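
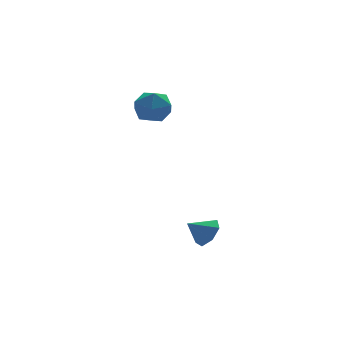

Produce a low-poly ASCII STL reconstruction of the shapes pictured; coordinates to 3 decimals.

solid 
facet normal 0.779 -0.151 -0.609
outer loop
vertex 0.239 -0.775 -3.555
vertex -0.231 -0.879 -4.13
vertex 0.08 -0.24 -3.891
endloop
endfacet
facet normal 0.065 0.545 0.836
outer loop
vertex 0.239 -0.775 -3.555
vertex 0.08 -0.24 -3.891
vertex -1.049 -0.721 -3.49
endloop
endfacet
facet normal 0.778 -0.150 -0.610
outer loop
vertex 0.08 -0.24 -3.891
vertex -0.231 -0.879 -4.13
vertex -0.314 -0.187 -4.406
endloop
endfacet
facet normal -0.279 0.910 0.307
outer loop
vertex 0.08 -0.24 -3.891
vertex -0.314 -0.187 -4.406
vertex -1.049 -0.721 -3.49
endloop
endfacet
facet normal 0.779 -0.150 -0.609
outer loop
vertex -0.314 -0.187 -4.406
vertex -0.231 -0.879 -4.13
vertex -0.645 -0.655 -4.714
endloop
endfacet
facet normal -0.730 0.652 -0.206
outer loop
vertex -0.314 -0.187 -4.406
vertex -0.645 -0.655 -4.714
vertex -1.049 -0.721 -3.49
endloop
endfacet
facet normal 0.778 -0.151 -0.610
outer loop
vertex -0.645 -0.655 -4.714
vertex -0.231 -0.879 -4.13
vertex -0.665 -1.292 -4.582
endloop
endfacet
facet normal -0.948 -0.035 -0.315
outer loop
vertex -0.645 -0.655 -4.714
vertex -0.665 -1.292 -4.582
vertex -1.049 -0.721 -3.49
endloop
endfacet
facet normal 0.778 -0.151 -0.609
outer loop
vertex -0.665 -1.292 -4.582
vertex -0.231 -0.879 -4.13
vertex -0.359 -1.618 -4.11
endloop
endfacet
facet normal -0.770 -0.635 0.061
outer loop
vertex -0.665 -1.292 -4.582
vertex -0.359 -1.618 -4.11
vertex -1.049 -0.721 -3.49
endloop
endfacet
facet normal 0.778 -0.151 -0.610
outer loop
vertex -0.359 -1.618 -4.11
vertex -0.231 -0.879 -4.13
vertex 0.044 -1.388 -3.653
endloop
endfacet
facet normal -0.329 -0.695 0.640
outer loop
vertex -0.359 -1.618 -4.11
vertex 0.044 -1.388 -3.653
vertex -1.049 -0.721 -3.49
endloop
endfacet
facet normal 0.779 -0.150 -0.609
outer loop
vertex 0.044 -1.388 -3.653
vertex -0.231 -0.879 -4.13
vertex 0.239 -0.775 -3.555
endloop
endfacet
facet normal 0.043 -0.171 0.984
outer loop
vertex 0.044 -1.388 -3.653
vertex 0.239 -0.775 -3.555
vertex -1.049 -0.721 -3.49
endloop
endfacet
facet normal -0.120 0.993 0.019
outer loop
vertex -0.312 4.254 0.95
vertex -1.24 4.142 0.917
vertex -0.803 4.179 1.743
endloop
endfacet
facet normal 0.472 0.801 0.368
outer loop
vertex -0.312 4.254 0.95
vertex -0.803 4.179 1.743
vertex 0.017 3.736 1.657
endloop
endfacet
facet normal 0.891 0.446 -0.088
outer loop
vertex -0.312 4.254 0.95
vertex 0.017 3.736 1.657
vertex 0.086 3.425 0.777
endloop
endfacet
facet normal 0.557 0.417 -0.718
outer loop
vertex -0.312 4.254 0.95
vertex 0.086 3.425 0.777
vertex -0.691 3.676 0.32
endloop
endfacet
facet normal -0.068 0.755 -0.652
outer loop
vertex -0.312 4.254 0.95
vertex -0.691 3.676 0.32
vertex -1.24 4.142 0.917
endloop
endfacet
facet normal 0.284 0.353 0.891
outer loop
vertex 0.017 3.736 1.657
vertex -0.803 4.179 1.743
vertex -0.709 3.304 2.06
endloop
endfacet
facet normal -0.673 0.664 0.326
outer loop
vertex -0.803 4.179 1.743
vertex -1.24 4.142 0.917
vertex -1.486 3.555 1.603
endloop
endfacet
facet normal -0.588 0.280 -0.759
outer loop
vertex -1.24 4.142 0.917
vertex -0.691 3.676 0.32
vertex -1.417 3.244 0.723
endloop
endfacet
facet normal 0.423 -0.268 -0.866
outer loop
vertex -0.691 3.676 0.32
vertex 0.086 3.425 0.777
vertex -0.597 2.801 0.637
endloop
endfacet
facet normal 0.963 -0.223 0.154
outer loop
vertex 0.086 3.425 0.777
vertex 0.017 3.736 1.657
vertex -0.16 2.838 1.463
endloop
endfacet
facet normal -0.557 -0.417 0.718
outer loop
vertex -1.088 2.726 1.43
vertex -0.709 3.304 2.06
vertex -1.486 3.555 1.603
endloop
endfacet
facet normal -0.891 -0.446 0.088
outer loop
vertex -1.088 2.726 1.43
vertex -1.486 3.555 1.603
vertex -1.417 3.244 0.723
endloop
endfacet
facet normal -0.472 -0.801 -0.368
outer loop
vertex -1.088 2.726 1.43
vertex -1.417 3.244 0.723
vertex -0.597 2.801 0.637
endloop
endfacet
facet normal 0.120 -0.993 -0.019
outer loop
vertex -1.088 2.726 1.43
vertex -0.597 2.801 0.637
vertex -0.16 2.838 1.463
endloop
endfacet
facet normal 0.068 -0.755 0.652
outer loop
vertex -1.088 2.726 1.43
vertex -0.16 2.838 1.463
vertex -0.709 3.304 2.06
endloop
endfacet
facet normal -0.423 0.268 0.866
outer loop
vertex -1.486 3.555 1.603
vertex -0.709 3.304 2.06
vertex -0.803 4.179 1.743
endloop
endfacet
facet normal -0.963 0.223 -0.154
outer loop
vertex -1.417 3.244 0.723
vertex -1.486 3.555 1.603
vertex -1.24 4.142 0.917
endloop
endfacet
facet normal -0.284 -0.353 -0.891
outer loop
vertex -0.597 2.801 0.637
vertex -1.417 3.244 0.723
vertex -0.691 3.676 0.32
endloop
endfacet
facet normal 0.673 -0.664 -0.326
outer loop
vertex -0.16 2.838 1.463
vertex -0.597 2.801 0.637
vertex 0.086 3.425 0.777
endloop
endfacet
facet normal 0.588 -0.280 0.759
outer loop
vertex -0.709 3.304 2.06
vertex -0.16 2.838 1.463
vertex 0.017 3.736 1.657
endloop
endfacet

endsolid


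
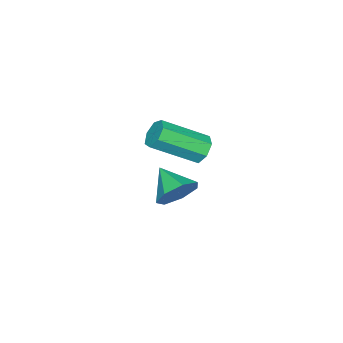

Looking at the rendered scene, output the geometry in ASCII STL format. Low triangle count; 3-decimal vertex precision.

solid 
facet normal -0.557 0.651 -0.515
outer loop
vertex 3.379 0.177 0.783
vertex 2.943 -0.279 0.678
vertex 2.978 0.135 1.164
endloop
endfacet
facet normal 0.408 0.755 0.513
outer loop
vertex 3.379 0.177 0.783
vertex 2.978 0.135 1.164
vertex 4.512 -1.144 1.827
endloop
endfacet
facet normal 0.409 0.756 0.512
outer loop
vertex 4.512 -1.144 1.827
vertex 2.978 0.135 1.164
vertex 4.111 -1.186 2.209
endloop
endfacet
facet normal 0.559 -0.650 0.515
outer loop
vertex 4.512 -1.144 1.827
vertex 4.111 -1.186 2.209
vertex 4.077 -1.601 1.722
endloop
endfacet
facet normal -0.559 0.651 -0.514
outer loop
vertex 2.978 0.135 1.164
vertex 2.943 -0.279 0.678
vertex 2.551 -0.22 1.179
endloop
endfacet
facet normal -0.311 0.411 0.857
outer loop
vertex 2.978 0.135 1.164
vertex 2.551 -0.22 1.179
vertex 4.111 -1.186 2.209
endloop
endfacet
facet normal -0.311 0.411 0.857
outer loop
vertex 4.111 -1.186 2.209
vertex 2.551 -0.22 1.179
vertex 3.684 -1.541 2.224
endloop
endfacet
facet normal 0.559 -0.650 0.515
outer loop
vertex 4.111 -1.186 2.209
vertex 3.684 -1.541 2.224
vertex 4.077 -1.601 1.722
endloop
endfacet
facet normal -0.559 0.651 -0.514
outer loop
vertex 2.551 -0.22 1.179
vertex 2.943 -0.279 0.678
vertex 2.419 -0.619 0.817
endloop
endfacet
facet normal -0.795 -0.242 0.556
outer loop
vertex 2.551 -0.22 1.179
vertex 2.419 -0.619 0.817
vertex 3.684 -1.541 2.224
endloop
endfacet
facet normal -0.795 -0.243 0.556
outer loop
vertex 3.684 -1.541 2.224
vertex 2.419 -0.619 0.817
vertex 3.552 -1.94 1.861
endloop
endfacet
facet normal 0.557 -0.652 0.514
outer loop
vertex 3.684 -1.541 2.224
vertex 3.552 -1.94 1.861
vertex 4.077 -1.601 1.722
endloop
endfacet
facet normal -0.559 0.650 -0.515
outer loop
vertex 2.419 -0.619 0.817
vertex 2.943 -0.279 0.678
vertex 2.683 -0.763 0.349
endloop
endfacet
facet normal -0.681 -0.714 -0.164
outer loop
vertex 2.419 -0.619 0.817
vertex 2.683 -0.763 0.349
vertex 3.552 -1.94 1.861
endloop
endfacet
facet normal -0.681 -0.714 -0.165
outer loop
vertex 3.552 -1.94 1.861
vertex 2.683 -0.763 0.349
vertex 3.816 -2.084 1.394
endloop
endfacet
facet normal 0.557 -0.651 0.516
outer loop
vertex 3.552 -1.94 1.861
vertex 3.816 -2.084 1.394
vertex 4.077 -1.601 1.722
endloop
endfacet
facet normal -0.559 0.650 -0.514
outer loop
vertex 2.683 -0.763 0.349
vertex 2.943 -0.279 0.678
vertex 3.142 -0.542 0.129
endloop
endfacet
facet normal -0.053 -0.647 -0.761
outer loop
vertex 2.683 -0.763 0.349
vertex 3.142 -0.542 0.129
vertex 3.816 -2.084 1.394
endloop
endfacet
facet normal -0.054 -0.647 -0.760
outer loop
vertex 3.816 -2.084 1.394
vertex 3.142 -0.542 0.129
vertex 4.275 -1.864 1.174
endloop
endfacet
facet normal 0.558 -0.651 0.514
outer loop
vertex 3.816 -2.084 1.394
vertex 4.275 -1.864 1.174
vertex 4.077 -1.601 1.722
endloop
endfacet
facet normal -0.558 0.651 -0.514
outer loop
vertex 3.142 -0.542 0.129
vertex 2.943 -0.279 0.678
vertex 3.452 -0.124 0.322
endloop
endfacet
facet normal 0.614 -0.093 -0.784
outer loop
vertex 3.142 -0.542 0.129
vertex 3.452 -0.124 0.322
vertex 4.275 -1.864 1.174
endloop
endfacet
facet normal 0.613 -0.094 -0.784
outer loop
vertex 4.275 -1.864 1.174
vertex 3.452 -0.124 0.322
vertex 4.586 -1.445 1.367
endloop
endfacet
facet normal 0.558 -0.651 0.514
outer loop
vertex 4.275 -1.864 1.174
vertex 4.586 -1.445 1.367
vertex 4.077 -1.601 1.722
endloop
endfacet
facet normal -0.558 0.652 -0.514
outer loop
vertex 3.452 -0.124 0.322
vertex 2.943 -0.279 0.678
vertex 3.379 0.177 0.783
endloop
endfacet
facet normal 0.819 0.531 -0.217
outer loop
vertex 3.452 -0.124 0.322
vertex 3.379 0.177 0.783
vertex 4.586 -1.445 1.367
endloop
endfacet
facet normal 0.819 0.532 -0.216
outer loop
vertex 4.586 -1.445 1.367
vertex 3.379 0.177 0.783
vertex 4.512 -1.144 1.827
endloop
endfacet
facet normal 0.559 -0.650 0.515
outer loop
vertex 4.586 -1.445 1.367
vertex 4.512 -1.144 1.827
vertex 4.077 -1.601 1.722
endloop
endfacet
facet normal 0.356 0.807 -0.472
outer loop
vertex 2.786 -2.019 -2.663
vertex 1.986 -1.939 -3.13
vertex 2.22 -1.564 -2.312
endloop
endfacet
facet normal 0.355 -0.253 0.900
outer loop
vertex 2.786 -2.019 -2.663
vertex 2.22 -1.564 -2.312
vertex 1.474 -3.101 -2.45
endloop
endfacet
facet normal 0.356 0.807 -0.472
outer loop
vertex 2.22 -1.564 -2.312
vertex 1.986 -1.939 -3.13
vertex 1.477 -1.391 -2.577
endloop
endfacet
facet normal -0.320 0.071 0.945
outer loop
vertex 2.22 -1.564 -2.312
vertex 1.477 -1.391 -2.577
vertex 1.474 -3.101 -2.45
endloop
endfacet
facet normal 0.355 0.807 -0.473
outer loop
vertex 1.477 -1.391 -2.577
vertex 1.986 -1.939 -3.13
vertex 1.118 -1.632 -3.258
endloop
endfacet
facet normal -0.889 0.035 0.456
outer loop
vertex 1.477 -1.391 -2.577
vertex 1.118 -1.632 -3.258
vertex 1.474 -3.101 -2.45
endloop
endfacet
facet normal 0.355 0.807 -0.472
outer loop
vertex 1.118 -1.632 -3.258
vertex 1.986 -1.939 -3.13
vertex 1.412 -2.104 -3.843
endloop
endfacet
facet normal -0.923 -0.332 -0.196
outer loop
vertex 1.118 -1.632 -3.258
vertex 1.412 -2.104 -3.843
vertex 1.474 -3.101 -2.45
endloop
endfacet
facet normal 0.355 0.807 -0.472
outer loop
vertex 1.412 -2.104 -3.843
vertex 1.986 -1.939 -3.13
vertex 2.139 -2.452 -3.891
endloop
endfacet
facet normal -0.396 -0.755 -0.523
outer loop
vertex 1.412 -2.104 -3.843
vertex 2.139 -2.452 -3.891
vertex 1.474 -3.101 -2.45
endloop
endfacet
facet normal 0.356 0.807 -0.472
outer loop
vertex 2.139 -2.452 -3.891
vertex 1.986 -1.939 -3.13
vertex 2.75 -2.414 -3.366
endloop
endfacet
facet normal 0.294 -0.915 -0.276
outer loop
vertex 2.139 -2.452 -3.891
vertex 2.75 -2.414 -3.366
vertex 1.474 -3.101 -2.45
endloop
endfacet
facet normal 0.356 0.807 -0.472
outer loop
vertex 2.75 -2.414 -3.366
vertex 1.986 -1.939 -3.13
vertex 2.786 -2.019 -2.663
endloop
endfacet
facet normal 0.628 -0.692 0.356
outer loop
vertex 2.75 -2.414 -3.366
vertex 2.786 -2.019 -2.663
vertex 1.474 -3.101 -2.45
endloop
endfacet

endsolid


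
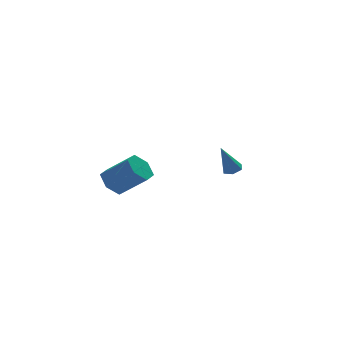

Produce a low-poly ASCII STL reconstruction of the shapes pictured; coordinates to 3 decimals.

solid 
facet normal -0.620 0.473 -0.626
outer loop
vertex -3.406 -1.997 -0.483
vertex -3.878 -2.642 -0.503
vertex -4.0 -2.074 0.047
endloop
endfacet
facet normal 0.253 0.876 0.411
outer loop
vertex -3.406 -1.997 -0.483
vertex -4.0 -2.074 0.047
vertex -2.389 -2.773 0.543
endloop
endfacet
facet normal 0.253 0.876 0.411
outer loop
vertex -2.389 -2.773 0.543
vertex -4.0 -2.074 0.047
vertex -2.984 -2.85 1.073
endloop
endfacet
facet normal 0.619 -0.474 0.626
outer loop
vertex -2.389 -2.773 0.543
vertex -2.984 -2.85 1.073
vertex -2.862 -3.418 0.523
endloop
endfacet
facet normal -0.619 0.474 -0.626
outer loop
vertex -4.0 -2.074 0.047
vertex -3.878 -2.642 -0.503
vertex -4.473 -2.719 0.027
endloop
endfacet
facet normal -0.516 0.355 0.780
outer loop
vertex -4.0 -2.074 0.047
vertex -4.473 -2.719 0.027
vertex -2.984 -2.85 1.073
endloop
endfacet
facet normal -0.517 0.354 0.780
outer loop
vertex -2.984 -2.85 1.073
vertex -4.473 -2.719 0.027
vertex -3.456 -3.495 1.053
endloop
endfacet
facet normal 0.620 -0.473 0.626
outer loop
vertex -2.984 -2.85 1.073
vertex -3.456 -3.495 1.053
vertex -2.862 -3.418 0.523
endloop
endfacet
facet normal -0.619 0.474 -0.626
outer loop
vertex -4.473 -2.719 0.027
vertex -3.878 -2.642 -0.503
vertex -4.351 -3.287 -0.523
endloop
endfacet
facet normal -0.770 -0.522 0.368
outer loop
vertex -4.473 -2.719 0.027
vertex -4.351 -3.287 -0.523
vertex -3.456 -3.495 1.053
endloop
endfacet
facet normal -0.770 -0.522 0.368
outer loop
vertex -3.456 -3.495 1.053
vertex -4.351 -3.287 -0.523
vertex -3.334 -4.063 0.503
endloop
endfacet
facet normal 0.620 -0.473 0.626
outer loop
vertex -3.456 -3.495 1.053
vertex -3.334 -4.063 0.503
vertex -2.862 -3.418 0.523
endloop
endfacet
facet normal -0.619 0.474 -0.626
outer loop
vertex -4.351 -3.287 -0.523
vertex -3.878 -2.642 -0.503
vertex -3.756 -3.21 -1.053
endloop
endfacet
facet normal -0.253 -0.876 -0.411
outer loop
vertex -4.351 -3.287 -0.523
vertex -3.756 -3.21 -1.053
vertex -3.334 -4.063 0.503
endloop
endfacet
facet normal -0.253 -0.876 -0.411
outer loop
vertex -3.334 -4.063 0.503
vertex -3.756 -3.21 -1.053
vertex -2.74 -3.986 -0.027
endloop
endfacet
facet normal 0.620 -0.473 0.626
outer loop
vertex -3.334 -4.063 0.503
vertex -2.74 -3.986 -0.027
vertex -2.862 -3.418 0.523
endloop
endfacet
facet normal -0.620 0.473 -0.626
outer loop
vertex -3.756 -3.21 -1.053
vertex -3.878 -2.642 -0.503
vertex -3.284 -2.565 -1.033
endloop
endfacet
facet normal 0.517 -0.354 -0.779
outer loop
vertex -3.756 -3.21 -1.053
vertex -3.284 -2.565 -1.033
vertex -2.74 -3.986 -0.027
endloop
endfacet
facet normal 0.516 -0.354 -0.780
outer loop
vertex -2.74 -3.986 -0.027
vertex -3.284 -2.565 -1.033
vertex -2.267 -3.341 -0.007
endloop
endfacet
facet normal 0.619 -0.474 0.626
outer loop
vertex -2.74 -3.986 -0.027
vertex -2.267 -3.341 -0.007
vertex -2.862 -3.418 0.523
endloop
endfacet
facet normal -0.620 0.473 -0.626
outer loop
vertex -3.284 -2.565 -1.033
vertex -3.878 -2.642 -0.503
vertex -3.406 -1.997 -0.483
endloop
endfacet
facet normal 0.770 0.522 -0.368
outer loop
vertex -3.284 -2.565 -1.033
vertex -3.406 -1.997 -0.483
vertex -2.267 -3.341 -0.007
endloop
endfacet
facet normal 0.770 0.522 -0.368
outer loop
vertex -2.267 -3.341 -0.007
vertex -3.406 -1.997 -0.483
vertex -2.389 -2.773 0.543
endloop
endfacet
facet normal 0.619 -0.474 0.626
outer loop
vertex -2.267 -3.341 -0.007
vertex -2.389 -2.773 0.543
vertex -2.862 -3.418 0.523
endloop
endfacet
facet normal 0.407 0.177 -0.896
outer loop
vertex 2.867 0.333 -1.145
vertex 2.421 0.264 -1.361
vertex 2.558 0.72 -1.209
endloop
endfacet
facet normal 0.545 0.541 0.640
outer loop
vertex 2.867 0.333 -1.145
vertex 2.558 0.72 -1.209
vertex 1.759 -0.024 0.101
endloop
endfacet
facet normal 0.405 0.177 -0.897
outer loop
vertex 2.558 0.72 -1.209
vertex 2.421 0.264 -1.361
vertex 2.112 0.652 -1.424
endloop
endfacet
facet normal -0.295 0.897 0.329
outer loop
vertex 2.558 0.72 -1.209
vertex 2.112 0.652 -1.424
vertex 1.759 -0.024 0.101
endloop
endfacet
facet normal 0.405 0.177 -0.897
outer loop
vertex 2.112 0.652 -1.424
vertex 2.421 0.264 -1.361
vertex 1.975 0.195 -1.576
endloop
endfacet
facet normal -0.947 0.311 -0.081
outer loop
vertex 2.112 0.652 -1.424
vertex 1.975 0.195 -1.576
vertex 1.759 -0.024 0.101
endloop
endfacet
facet normal 0.405 0.176 -0.897
outer loop
vertex 1.975 0.195 -1.576
vertex 2.421 0.264 -1.361
vertex 2.285 -0.192 -1.512
endloop
endfacet
facet normal -0.753 -0.633 -0.180
outer loop
vertex 1.975 0.195 -1.576
vertex 2.285 -0.192 -1.512
vertex 1.759 -0.024 0.101
endloop
endfacet
facet normal 0.406 0.176 -0.897
outer loop
vertex 2.285 -0.192 -1.512
vertex 2.421 0.264 -1.361
vertex 2.731 -0.124 -1.297
endloop
endfacet
facet normal 0.087 -0.987 0.131
outer loop
vertex 2.285 -0.192 -1.512
vertex 2.731 -0.124 -1.297
vertex 1.759 -0.024 0.101
endloop
endfacet
facet normal 0.407 0.177 -0.896
outer loop
vertex 2.731 -0.124 -1.297
vertex 2.421 0.264 -1.361
vertex 2.867 0.333 -1.145
endloop
endfacet
facet normal 0.739 -0.400 0.542
outer loop
vertex 2.731 -0.124 -1.297
vertex 2.867 0.333 -1.145
vertex 1.759 -0.024 0.101
endloop
endfacet

endsolid


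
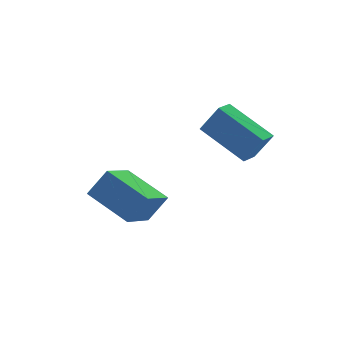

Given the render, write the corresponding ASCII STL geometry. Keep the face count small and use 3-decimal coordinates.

solid 
facet normal -0.710 -0.482 0.513
outer loop
vertex 0.408 -1.594 -1.37
vertex -0.261 0.101 -0.705
vertex -0.353 -1.512 -2.346
endloop
endfacet
facet normal 0.345 -0.874 -0.343
outer loop
vertex 0.961 -0.621 -3.295
vertex 0.408 -1.594 -1.37
vertex -0.353 -1.512 -2.346
endloop
endfacet
facet normal -0.710 -0.482 0.514
outer loop
vertex -0.353 -1.512 -2.346
vertex -0.261 0.101 -0.705
vertex -1.022 0.183 -1.68
endloop
endfacet
facet normal -0.614 0.067 -0.787
outer loop
vertex -1.022 0.183 -1.68
vertex 0.961 -0.621 -3.295
vertex -0.353 -1.512 -2.346
endloop
endfacet
facet normal 0.613 -0.067 0.787
outer loop
vertex 0.408 -1.594 -1.37
vertex 1.053 0.992 -1.654
vertex -0.261 0.101 -0.705
endloop
endfacet
facet normal 0.345 -0.874 -0.343
outer loop
vertex 1.722 -0.703 -2.32
vertex 0.408 -1.594 -1.37
vertex 0.961 -0.621 -3.295
endloop
endfacet
facet normal 0.614 -0.067 0.787
outer loop
vertex 1.722 -0.703 -2.32
vertex 1.053 0.992 -1.654
vertex 0.408 -1.594 -1.37
endloop
endfacet
facet normal -0.345 0.874 0.343
outer loop
vertex -0.261 0.101 -0.705
vertex 1.053 0.992 -1.654
vertex -1.022 0.183 -1.68
endloop
endfacet
facet normal -0.614 0.066 -0.787
outer loop
vertex 0.292 1.074 -2.63
vertex 0.961 -0.621 -3.295
vertex -1.022 0.183 -1.68
endloop
endfacet
facet normal -0.345 0.874 0.342
outer loop
vertex -1.022 0.183 -1.68
vertex 1.053 0.992 -1.654
vertex 0.292 1.074 -2.63
endloop
endfacet
facet normal 0.710 0.482 -0.514
outer loop
vertex 0.292 1.074 -2.63
vertex 1.722 -0.703 -2.32
vertex 0.961 -0.621 -3.295
endloop
endfacet
facet normal 0.710 0.482 -0.513
outer loop
vertex 1.053 0.992 -1.654
vertex 1.722 -0.703 -2.32
vertex 0.292 1.074 -2.63
endloop
endfacet
facet normal -0.448 0.260 -0.855
outer loop
vertex 2.52 -1.511 1.46
vertex 3.219 -1.09 1.222
vertex 3.245 -3.227 0.558
endloop
endfacet
facet normal -0.822 -0.495 0.281
outer loop
vertex 3.801 -3.55 1.618
vertex 2.52 -1.511 1.46
vertex 3.245 -3.227 0.558
endloop
endfacet
facet normal -0.448 0.260 -0.855
outer loop
vertex 3.245 -3.227 0.558
vertex 3.219 -1.09 1.222
vertex 3.944 -2.807 0.32
endloop
endfacet
facet normal 0.350 -0.829 -0.436
outer loop
vertex 3.944 -2.807 0.32
vertex 3.801 -3.55 1.618
vertex 3.245 -3.227 0.558
endloop
endfacet
facet normal -0.351 0.829 0.436
outer loop
vertex 2.52 -1.511 1.46
vertex 3.775 -1.413 2.282
vertex 3.219 -1.09 1.222
endloop
endfacet
facet normal -0.822 -0.495 0.281
outer loop
vertex 3.076 -1.833 2.52
vertex 2.52 -1.511 1.46
vertex 3.801 -3.55 1.618
endloop
endfacet
facet normal -0.350 0.829 0.436
outer loop
vertex 3.076 -1.833 2.52
vertex 3.775 -1.413 2.282
vertex 2.52 -1.511 1.46
endloop
endfacet
facet normal 0.822 0.495 -0.281
outer loop
vertex 3.219 -1.09 1.222
vertex 3.775 -1.413 2.282
vertex 3.944 -2.807 0.32
endloop
endfacet
facet normal 0.351 -0.829 -0.436
outer loop
vertex 4.5 -3.129 1.38
vertex 3.801 -3.55 1.618
vertex 3.944 -2.807 0.32
endloop
endfacet
facet normal 0.822 0.495 -0.281
outer loop
vertex 3.944 -2.807 0.32
vertex 3.775 -1.413 2.282
vertex 4.5 -3.129 1.38
endloop
endfacet
facet normal 0.448 -0.260 0.855
outer loop
vertex 4.5 -3.129 1.38
vertex 3.076 -1.833 2.52
vertex 3.801 -3.55 1.618
endloop
endfacet
facet normal 0.448 -0.260 0.855
outer loop
vertex 3.775 -1.413 2.282
vertex 3.076 -1.833 2.52
vertex 4.5 -3.129 1.38
endloop
endfacet

endsolid


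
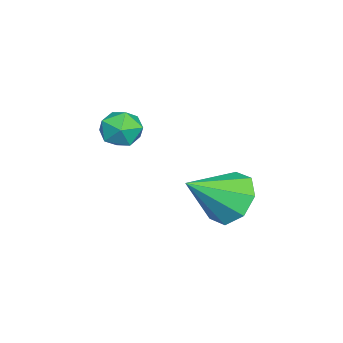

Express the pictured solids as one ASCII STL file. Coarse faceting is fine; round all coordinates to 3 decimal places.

solid 
facet normal -0.527 0.619 -0.582
outer loop
vertex 0.107 0.8 -0.168
vertex -0.668 0.805 0.54
vertex 0.192 1.384 0.377
endloop
endfacet
facet normal 0.991 -0.019 -0.134
outer loop
vertex 0.107 0.8 -0.168
vertex 0.192 1.384 0.377
vertex 0.328 -0.365 1.64
endloop
endfacet
facet normal -0.527 0.619 -0.583
outer loop
vertex 0.192 1.384 0.377
vertex -0.668 0.805 0.54
vertex -0.227 1.63 1.017
endloop
endfacet
facet normal 0.838 0.361 0.410
outer loop
vertex 0.192 1.384 0.377
vertex -0.227 1.63 1.017
vertex 0.328 -0.365 1.64
endloop
endfacet
facet normal -0.528 0.619 -0.582
outer loop
vertex -0.227 1.63 1.017
vertex -0.668 0.805 0.54
vertex -0.904 1.392 1.378
endloop
endfacet
facet normal 0.335 0.365 0.869
outer loop
vertex -0.227 1.63 1.017
vertex -0.904 1.392 1.378
vertex 0.328 -0.365 1.64
endloop
endfacet
facet normal -0.527 0.619 -0.582
outer loop
vertex -0.904 1.392 1.378
vertex -0.668 0.805 0.54
vertex -1.443 0.811 1.248
endloop
endfacet
facet normal -0.223 -0.011 0.975
outer loop
vertex -0.904 1.392 1.378
vertex -1.443 0.811 1.248
vertex 0.328 -0.365 1.64
endloop
endfacet
facet normal -0.527 0.620 -0.582
outer loop
vertex -1.443 0.811 1.248
vertex -0.668 0.805 0.54
vertex -1.529 0.226 0.703
endloop
endfacet
facet normal -0.509 -0.545 0.666
outer loop
vertex -1.443 0.811 1.248
vertex -1.529 0.226 0.703
vertex 0.328 -0.365 1.64
endloop
endfacet
facet normal -0.527 0.619 -0.582
outer loop
vertex -1.529 0.226 0.703
vertex -0.668 0.805 0.54
vertex -1.11 -0.019 0.063
endloop
endfacet
facet normal -0.356 -0.926 0.121
outer loop
vertex -1.529 0.226 0.703
vertex -1.11 -0.019 0.063
vertex 0.328 -0.365 1.64
endloop
endfacet
facet normal -0.527 0.619 -0.582
outer loop
vertex -1.11 -0.019 0.063
vertex -0.668 0.805 0.54
vertex -0.432 0.218 -0.298
endloop
endfacet
facet normal 0.146 -0.930 -0.337
outer loop
vertex -1.11 -0.019 0.063
vertex -0.432 0.218 -0.298
vertex 0.328 -0.365 1.64
endloop
endfacet
facet normal -0.528 0.619 -0.582
outer loop
vertex -0.432 0.218 -0.298
vertex -0.668 0.805 0.54
vertex 0.107 0.8 -0.168
endloop
endfacet
facet normal 0.705 -0.554 -0.443
outer loop
vertex -0.432 0.218 -0.298
vertex 0.107 0.8 -0.168
vertex 0.328 -0.365 1.64
endloop
endfacet
facet normal -0.602 0.068 0.795
outer loop
vertex -1.797 -2.343 3.096
vertex -1.677 -3.107 3.252
vertex -1.202 -2.561 3.565
endloop
endfacet
facet normal -0.276 0.689 0.670
outer loop
vertex -1.797 -2.343 3.096
vertex -1.202 -2.561 3.565
vertex -1.094 -1.994 3.027
endloop
endfacet
facet normal -0.444 0.896 0.009
outer loop
vertex -1.797 -2.343 3.096
vertex -1.094 -1.994 3.027
vertex -1.502 -2.19 2.381
endloop
endfacet
facet normal -0.874 0.402 -0.275
outer loop
vertex -1.797 -2.343 3.096
vertex -1.502 -2.19 2.381
vertex -1.862 -2.878 2.52
endloop
endfacet
facet normal -0.971 -0.109 0.211
outer loop
vertex -1.797 -2.343 3.096
vertex -1.862 -2.878 2.52
vertex -1.677 -3.107 3.252
endloop
endfacet
facet normal 0.428 0.578 0.695
outer loop
vertex -1.094 -1.994 3.027
vertex -1.202 -2.561 3.565
vertex -0.538 -2.542 3.14
endloop
endfacet
facet normal -0.099 -0.429 0.898
outer loop
vertex -1.202 -2.561 3.565
vertex -1.677 -3.107 3.252
vertex -0.898 -3.23 3.279
endloop
endfacet
facet normal -0.696 -0.716 -0.048
outer loop
vertex -1.677 -3.107 3.252
vertex -1.862 -2.878 2.52
vertex -1.306 -3.426 2.633
endloop
endfacet
facet normal -0.538 0.113 -0.835
outer loop
vertex -1.862 -2.878 2.52
vertex -1.502 -2.19 2.381
vertex -1.198 -2.859 2.095
endloop
endfacet
facet normal 0.157 0.913 -0.376
outer loop
vertex -1.502 -2.19 2.381
vertex -1.094 -1.994 3.027
vertex -0.723 -2.313 2.408
endloop
endfacet
facet normal 0.874 -0.402 0.275
outer loop
vertex -0.603 -3.077 2.564
vertex -0.538 -2.542 3.14
vertex -0.898 -3.23 3.279
endloop
endfacet
facet normal 0.444 -0.896 -0.009
outer loop
vertex -0.603 -3.077 2.564
vertex -0.898 -3.23 3.279
vertex -1.306 -3.426 2.633
endloop
endfacet
facet normal 0.276 -0.689 -0.670
outer loop
vertex -0.603 -3.077 2.564
vertex -1.306 -3.426 2.633
vertex -1.198 -2.859 2.095
endloop
endfacet
facet normal 0.602 -0.068 -0.795
outer loop
vertex -0.603 -3.077 2.564
vertex -1.198 -2.859 2.095
vertex -0.723 -2.313 2.408
endloop
endfacet
facet normal 0.971 0.109 -0.211
outer loop
vertex -0.603 -3.077 2.564
vertex -0.723 -2.313 2.408
vertex -0.538 -2.542 3.14
endloop
endfacet
facet normal 0.538 -0.113 0.835
outer loop
vertex -0.898 -3.23 3.279
vertex -0.538 -2.542 3.14
vertex -1.202 -2.561 3.565
endloop
endfacet
facet normal -0.157 -0.913 0.376
outer loop
vertex -1.306 -3.426 2.633
vertex -0.898 -3.23 3.279
vertex -1.677 -3.107 3.252
endloop
endfacet
facet normal -0.428 -0.578 -0.695
outer loop
vertex -1.198 -2.859 2.095
vertex -1.306 -3.426 2.633
vertex -1.862 -2.878 2.52
endloop
endfacet
facet normal 0.099 0.429 -0.898
outer loop
vertex -0.723 -2.313 2.408
vertex -1.198 -2.859 2.095
vertex -1.502 -2.19 2.381
endloop
endfacet
facet normal 0.696 0.716 0.048
outer loop
vertex -0.538 -2.542 3.14
vertex -0.723 -2.313 2.408
vertex -1.094 -1.994 3.027
endloop
endfacet

endsolid


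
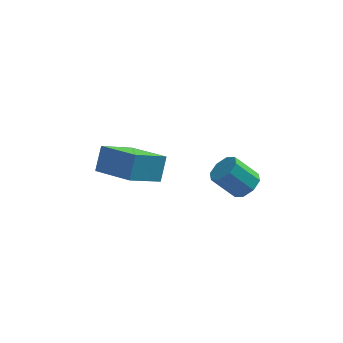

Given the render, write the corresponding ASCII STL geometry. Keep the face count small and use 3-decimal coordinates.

solid 
facet normal -0.667 -0.571 0.480
outer loop
vertex -0.671 1.105 3.361
vertex -2.033 2.295 2.884
vertex -0.853 0.513 2.404
endloop
endfacet
facet normal 0.728 -0.636 0.255
outer loop
vertex 0.213 1.425 1.636
vertex -0.671 1.105 3.361
vertex -0.853 0.513 2.404
endloop
endfacet
facet normal -0.666 -0.571 0.480
outer loop
vertex -0.853 0.513 2.404
vertex -2.033 2.295 2.884
vertex -2.215 1.702 1.927
endloop
endfacet
facet normal -0.160 -0.520 -0.839
outer loop
vertex -2.215 1.702 1.927
vertex 0.213 1.425 1.636
vertex -0.853 0.513 2.404
endloop
endfacet
facet normal 0.160 0.520 0.839
outer loop
vertex -0.671 1.105 3.361
vertex -0.967 3.207 2.116
vertex -2.033 2.295 2.884
endloop
endfacet
facet normal 0.728 -0.636 0.255
outer loop
vertex 0.395 2.018 2.593
vertex -0.671 1.105 3.361
vertex 0.213 1.425 1.636
endloop
endfacet
facet normal 0.160 0.520 0.839
outer loop
vertex 0.395 2.018 2.593
vertex -0.967 3.207 2.116
vertex -0.671 1.105 3.361
endloop
endfacet
facet normal -0.728 0.636 -0.256
outer loop
vertex -2.033 2.295 2.884
vertex -0.967 3.207 2.116
vertex -2.215 1.702 1.927
endloop
endfacet
facet normal -0.160 -0.519 -0.839
outer loop
vertex -1.149 2.615 1.159
vertex 0.213 1.425 1.636
vertex -2.215 1.702 1.927
endloop
endfacet
facet normal -0.728 0.636 -0.255
outer loop
vertex -2.215 1.702 1.927
vertex -0.967 3.207 2.116
vertex -1.149 2.615 1.159
endloop
endfacet
facet normal 0.666 0.570 -0.480
outer loop
vertex -1.149 2.615 1.159
vertex 0.395 2.018 2.593
vertex 0.213 1.425 1.636
endloop
endfacet
facet normal 0.666 0.571 -0.480
outer loop
vertex -0.967 3.207 2.116
vertex 0.395 2.018 2.593
vertex -1.149 2.615 1.159
endloop
endfacet
facet normal 0.679 0.018 -0.734
outer loop
vertex 3.847 -1.172 3.963
vertex 3.391 -1.009 3.545
vertex 3.793 -0.686 3.925
endloop
endfacet
facet normal 0.726 0.133 0.675
outer loop
vertex 3.847 -1.172 3.963
vertex 3.793 -0.686 3.925
vertex 3.005 -1.194 4.873
endloop
endfacet
facet normal 0.726 0.134 0.675
outer loop
vertex 3.005 -1.194 4.873
vertex 3.793 -0.686 3.925
vertex 2.951 -0.709 4.835
endloop
endfacet
facet normal -0.679 -0.018 0.734
outer loop
vertex 3.005 -1.194 4.873
vertex 2.951 -0.709 4.835
vertex 2.549 -1.031 4.455
endloop
endfacet
facet normal 0.679 0.018 -0.734
outer loop
vertex 3.793 -0.686 3.925
vertex 3.391 -1.009 3.545
vertex 3.503 -0.39 3.664
endloop
endfacet
facet normal 0.434 0.796 0.421
outer loop
vertex 3.793 -0.686 3.925
vertex 3.503 -0.39 3.664
vertex 2.951 -0.709 4.835
endloop
endfacet
facet normal 0.435 0.795 0.422
outer loop
vertex 2.951 -0.709 4.835
vertex 3.503 -0.39 3.664
vertex 2.661 -0.412 4.574
endloop
endfacet
facet normal -0.679 -0.018 0.734
outer loop
vertex 2.951 -0.709 4.835
vertex 2.661 -0.412 4.574
vertex 2.549 -1.031 4.455
endloop
endfacet
facet normal 0.680 0.018 -0.733
outer loop
vertex 3.503 -0.39 3.664
vertex 3.391 -1.009 3.545
vertex 3.148 -0.456 3.333
endloop
endfacet
facet normal -0.111 0.991 -0.079
outer loop
vertex 3.503 -0.39 3.664
vertex 3.148 -0.456 3.333
vertex 2.661 -0.412 4.574
endloop
endfacet
facet normal -0.111 0.991 -0.079
outer loop
vertex 2.661 -0.412 4.574
vertex 3.148 -0.456 3.333
vertex 2.306 -0.478 4.243
endloop
endfacet
facet normal -0.680 -0.018 0.733
outer loop
vertex 2.661 -0.412 4.574
vertex 2.306 -0.478 4.243
vertex 2.549 -1.031 4.455
endloop
endfacet
facet normal 0.679 0.017 -0.734
outer loop
vertex 3.148 -0.456 3.333
vertex 3.391 -1.009 3.545
vertex 2.935 -0.846 3.127
endloop
endfacet
facet normal -0.592 0.605 -0.533
outer loop
vertex 3.148 -0.456 3.333
vertex 2.935 -0.846 3.127
vertex 2.306 -0.478 4.243
endloop
endfacet
facet normal -0.592 0.605 -0.533
outer loop
vertex 2.306 -0.478 4.243
vertex 2.935 -0.846 3.127
vertex 2.093 -0.868 4.037
endloop
endfacet
facet normal -0.679 -0.017 0.734
outer loop
vertex 2.306 -0.478 4.243
vertex 2.093 -0.868 4.037
vertex 2.549 -1.031 4.455
endloop
endfacet
facet normal 0.679 0.018 -0.734
outer loop
vertex 2.935 -0.846 3.127
vertex 3.391 -1.009 3.545
vertex 2.989 -1.331 3.165
endloop
endfacet
facet normal -0.726 -0.134 -0.675
outer loop
vertex 2.935 -0.846 3.127
vertex 2.989 -1.331 3.165
vertex 2.093 -0.868 4.037
endloop
endfacet
facet normal -0.726 -0.133 -0.675
outer loop
vertex 2.093 -0.868 4.037
vertex 2.989 -1.331 3.165
vertex 2.147 -1.354 4.075
endloop
endfacet
facet normal -0.679 -0.018 0.734
outer loop
vertex 2.093 -0.868 4.037
vertex 2.147 -1.354 4.075
vertex 2.549 -1.031 4.455
endloop
endfacet
facet normal 0.679 0.018 -0.734
outer loop
vertex 2.989 -1.331 3.165
vertex 3.391 -1.009 3.545
vertex 3.279 -1.628 3.426
endloop
endfacet
facet normal -0.435 -0.795 -0.422
outer loop
vertex 2.989 -1.331 3.165
vertex 3.279 -1.628 3.426
vertex 2.147 -1.354 4.075
endloop
endfacet
facet normal -0.434 -0.796 -0.421
outer loop
vertex 2.147 -1.354 4.075
vertex 3.279 -1.628 3.426
vertex 2.437 -1.65 4.336
endloop
endfacet
facet normal -0.679 -0.018 0.734
outer loop
vertex 2.147 -1.354 4.075
vertex 2.437 -1.65 4.336
vertex 2.549 -1.031 4.455
endloop
endfacet
facet normal 0.680 0.018 -0.733
outer loop
vertex 3.279 -1.628 3.426
vertex 3.391 -1.009 3.545
vertex 3.634 -1.562 3.757
endloop
endfacet
facet normal 0.111 -0.991 0.079
outer loop
vertex 3.279 -1.628 3.426
vertex 3.634 -1.562 3.757
vertex 2.437 -1.65 4.336
endloop
endfacet
facet normal 0.111 -0.991 0.079
outer loop
vertex 2.437 -1.65 4.336
vertex 3.634 -1.562 3.757
vertex 2.792 -1.584 4.667
endloop
endfacet
facet normal -0.680 -0.018 0.733
outer loop
vertex 2.437 -1.65 4.336
vertex 2.792 -1.584 4.667
vertex 2.549 -1.031 4.455
endloop
endfacet
facet normal 0.679 0.017 -0.734
outer loop
vertex 3.634 -1.562 3.757
vertex 3.391 -1.009 3.545
vertex 3.847 -1.172 3.963
endloop
endfacet
facet normal 0.592 -0.605 0.533
outer loop
vertex 3.634 -1.562 3.757
vertex 3.847 -1.172 3.963
vertex 2.792 -1.584 4.667
endloop
endfacet
facet normal 0.592 -0.605 0.533
outer loop
vertex 2.792 -1.584 4.667
vertex 3.847 -1.172 3.963
vertex 3.005 -1.194 4.873
endloop
endfacet
facet normal -0.679 -0.017 0.734
outer loop
vertex 2.792 -1.584 4.667
vertex 3.005 -1.194 4.873
vertex 2.549 -1.031 4.455
endloop
endfacet

endsolid


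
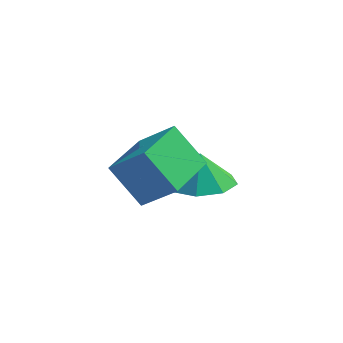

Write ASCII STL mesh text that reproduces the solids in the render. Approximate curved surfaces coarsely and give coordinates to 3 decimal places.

solid 
facet normal 0.113 -0.304 -0.946
outer loop
vertex 2.384 -0.002 -2.353
vertex 1.689 -0.638 -2.232
vertex 1.729 0.267 -2.518
endloop
endfacet
facet normal 0.247 0.867 0.433
outer loop
vertex 2.384 -0.002 -2.353
vertex 1.729 0.267 -2.518
vertex 1.571 -0.322 -1.248
endloop
endfacet
facet normal 0.113 -0.304 -0.946
outer loop
vertex 1.729 0.267 -2.518
vertex 1.689 -0.638 -2.232
vertex 1.05 0.006 -2.515
endloop
endfacet
facet normal -0.333 0.871 0.362
outer loop
vertex 1.729 0.267 -2.518
vertex 1.05 0.006 -2.515
vertex 1.571 -0.322 -1.248
endloop
endfacet
facet normal 0.112 -0.304 -0.946
outer loop
vertex 1.05 0.006 -2.515
vertex 1.689 -0.638 -2.232
vertex 0.746 -0.632 -2.346
endloop
endfacet
facet normal -0.762 0.479 0.437
outer loop
vertex 1.05 0.006 -2.515
vertex 0.746 -0.632 -2.346
vertex 1.571 -0.322 -1.248
endloop
endfacet
facet normal 0.112 -0.303 -0.946
outer loop
vertex 0.746 -0.632 -2.346
vertex 1.689 -0.638 -2.232
vertex 0.994 -1.274 -2.111
endloop
endfacet
facet normal -0.786 -0.079 0.613
outer loop
vertex 0.746 -0.632 -2.346
vertex 0.994 -1.274 -2.111
vertex 1.571 -0.322 -1.248
endloop
endfacet
facet normal 0.113 -0.304 -0.946
outer loop
vertex 0.994 -1.274 -2.111
vertex 1.689 -0.638 -2.232
vertex 1.649 -1.543 -1.946
endloop
endfacet
facet normal -0.393 -0.475 0.787
outer loop
vertex 0.994 -1.274 -2.111
vertex 1.649 -1.543 -1.946
vertex 1.571 -0.322 -1.248
endloop
endfacet
facet normal 0.113 -0.304 -0.946
outer loop
vertex 1.649 -1.543 -1.946
vertex 1.689 -0.638 -2.232
vertex 2.327 -1.282 -1.949
endloop
endfacet
facet normal 0.188 -0.478 0.858
outer loop
vertex 1.649 -1.543 -1.946
vertex 2.327 -1.282 -1.949
vertex 1.571 -0.322 -1.248
endloop
endfacet
facet normal 0.112 -0.304 -0.946
outer loop
vertex 2.327 -1.282 -1.949
vertex 1.689 -0.638 -2.232
vertex 2.632 -0.644 -2.118
endloop
endfacet
facet normal 0.616 -0.087 0.783
outer loop
vertex 2.327 -1.282 -1.949
vertex 2.632 -0.644 -2.118
vertex 1.571 -0.322 -1.248
endloop
endfacet
facet normal 0.112 -0.303 -0.946
outer loop
vertex 2.632 -0.644 -2.118
vertex 1.689 -0.638 -2.232
vertex 2.384 -0.002 -2.353
endloop
endfacet
facet normal 0.641 0.470 0.607
outer loop
vertex 2.632 -0.644 -2.118
vertex 2.384 -0.002 -2.353
vertex 1.571 -0.322 -1.248
endloop
endfacet
facet normal -0.698 0.165 -0.697
outer loop
vertex -0.284 -3.383 0.68
vertex 0.231 -1.91 0.513
vertex 0.607 -3.808 -0.313
endloop
endfacet
facet normal -0.328 -0.939 0.107
outer loop
vertex 1.549 -4.03 0.627
vertex -0.284 -3.383 0.68
vertex 0.607 -3.808 -0.313
endloop
endfacet
facet normal -0.698 0.165 -0.697
outer loop
vertex 0.607 -3.808 -0.313
vertex 0.231 -1.91 0.513
vertex 1.122 -2.334 -0.48
endloop
endfacet
facet normal 0.637 -0.303 -0.709
outer loop
vertex 1.122 -2.334 -0.48
vertex 1.549 -4.03 0.627
vertex 0.607 -3.808 -0.313
endloop
endfacet
facet normal -0.636 0.303 0.709
outer loop
vertex -0.284 -3.383 0.68
vertex 1.173 -2.132 1.453
vertex 0.231 -1.91 0.513
endloop
endfacet
facet normal -0.328 -0.939 0.106
outer loop
vertex 0.658 -3.606 1.62
vertex -0.284 -3.383 0.68
vertex 1.549 -4.03 0.627
endloop
endfacet
facet normal -0.636 0.303 0.710
outer loop
vertex 0.658 -3.606 1.62
vertex 1.173 -2.132 1.453
vertex -0.284 -3.383 0.68
endloop
endfacet
facet normal 0.328 0.939 -0.107
outer loop
vertex 0.231 -1.91 0.513
vertex 1.173 -2.132 1.453
vertex 1.122 -2.334 -0.48
endloop
endfacet
facet normal 0.636 -0.303 -0.709
outer loop
vertex 2.064 -2.557 0.46
vertex 1.549 -4.03 0.627
vertex 1.122 -2.334 -0.48
endloop
endfacet
facet normal 0.329 0.938 -0.107
outer loop
vertex 1.122 -2.334 -0.48
vertex 1.173 -2.132 1.453
vertex 2.064 -2.557 0.46
endloop
endfacet
facet normal 0.698 -0.165 0.697
outer loop
vertex 2.064 -2.557 0.46
vertex 0.658 -3.606 1.62
vertex 1.549 -4.03 0.627
endloop
endfacet
facet normal 0.698 -0.165 0.697
outer loop
vertex 1.173 -2.132 1.453
vertex 0.658 -3.606 1.62
vertex 2.064 -2.557 0.46
endloop
endfacet

endsolid


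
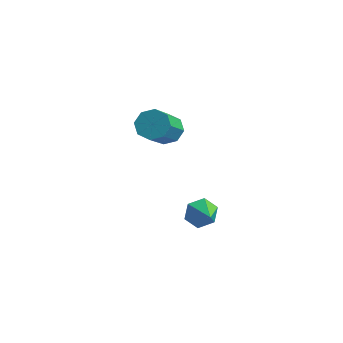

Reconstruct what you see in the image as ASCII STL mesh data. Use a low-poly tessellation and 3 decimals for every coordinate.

solid 
facet normal -0.756 0.504 -0.417
outer loop
vertex -0.892 2.724 -2.839
vertex -1.346 2.465 -2.329
vertex -0.99 3.092 -2.216
endloop
endfacet
facet normal 0.939 0.339 -0.053
outer loop
vertex -0.892 2.724 -2.839
vertex -0.99 3.092 -2.216
vertex -0.554 1.935 -1.891
endloop
endfacet
facet normal -0.755 0.504 -0.419
outer loop
vertex -0.99 3.092 -2.216
vertex -1.346 2.465 -2.329
vertex -1.445 2.833 -1.707
endloop
endfacet
facet normal 0.564 0.413 0.715
outer loop
vertex -0.99 3.092 -2.216
vertex -1.445 2.833 -1.707
vertex -0.554 1.935 -1.891
endloop
endfacet
facet normal -0.755 0.505 -0.419
outer loop
vertex -1.445 2.833 -1.707
vertex -1.346 2.465 -2.329
vertex -1.801 2.207 -1.82
endloop
endfacet
facet normal 0.015 -0.186 0.982
outer loop
vertex -1.445 2.833 -1.707
vertex -1.801 2.207 -1.82
vertex -0.554 1.935 -1.891
endloop
endfacet
facet normal -0.755 0.506 -0.418
outer loop
vertex -1.801 2.207 -1.82
vertex -1.346 2.465 -2.329
vertex -1.703 1.838 -2.443
endloop
endfacet
facet normal -0.160 -0.860 0.484
outer loop
vertex -1.801 2.207 -1.82
vertex -1.703 1.838 -2.443
vertex -0.554 1.935 -1.891
endloop
endfacet
facet normal -0.755 0.506 -0.417
outer loop
vertex -1.703 1.838 -2.443
vertex -1.346 2.465 -2.329
vertex -1.248 2.097 -2.952
endloop
endfacet
facet normal 0.215 -0.935 -0.283
outer loop
vertex -1.703 1.838 -2.443
vertex -1.248 2.097 -2.952
vertex -0.554 1.935 -1.891
endloop
endfacet
facet normal -0.756 0.504 -0.417
outer loop
vertex -1.248 2.097 -2.952
vertex -1.346 2.465 -2.329
vertex -0.892 2.724 -2.839
endloop
endfacet
facet normal 0.764 -0.335 -0.551
outer loop
vertex -1.248 2.097 -2.952
vertex -0.892 2.724 -2.839
vertex -0.554 1.935 -1.891
endloop
endfacet
facet normal -0.218 0.738 -0.639
outer loop
vertex -2.578 3.058 1.689
vertex -3.266 2.817 1.645
vertex -2.912 3.291 2.072
endloop
endfacet
facet normal 0.772 0.531 0.350
outer loop
vertex -2.578 3.058 1.689
vertex -2.912 3.291 2.072
vertex -2.127 1.524 3.02
endloop
endfacet
facet normal 0.773 0.530 0.349
outer loop
vertex -2.127 1.524 3.02
vertex -2.912 3.291 2.072
vertex -2.46 1.758 3.402
endloop
endfacet
facet normal 0.217 -0.737 0.640
outer loop
vertex -2.127 1.524 3.02
vertex -2.46 1.758 3.402
vertex -2.814 1.283 2.975
endloop
endfacet
facet normal -0.216 0.738 -0.640
outer loop
vertex -2.912 3.291 2.072
vertex -3.266 2.817 1.645
vertex -3.453 3.247 2.204
endloop
endfacet
facet normal 0.124 0.671 0.731
outer loop
vertex -2.912 3.291 2.072
vertex -3.453 3.247 2.204
vertex -2.46 1.758 3.402
endloop
endfacet
facet normal 0.125 0.671 0.731
outer loop
vertex -2.46 1.758 3.402
vertex -3.453 3.247 2.204
vertex -3.001 1.714 3.535
endloop
endfacet
facet normal 0.217 -0.737 0.640
outer loop
vertex -2.46 1.758 3.402
vertex -3.001 1.714 3.535
vertex -2.814 1.283 2.975
endloop
endfacet
facet normal -0.217 0.737 -0.640
outer loop
vertex -3.453 3.247 2.204
vertex -3.266 2.817 1.645
vertex -3.884 2.951 2.009
endloop
endfacet
facet normal -0.597 0.418 0.685
outer loop
vertex -3.453 3.247 2.204
vertex -3.884 2.951 2.009
vertex -3.001 1.714 3.535
endloop
endfacet
facet normal -0.598 0.418 0.684
outer loop
vertex -3.001 1.714 3.535
vertex -3.884 2.951 2.009
vertex -3.433 1.417 3.339
endloop
endfacet
facet normal 0.217 -0.737 0.640
outer loop
vertex -3.001 1.714 3.535
vertex -3.433 1.417 3.339
vertex -2.814 1.283 2.975
endloop
endfacet
facet normal -0.217 0.737 -0.640
outer loop
vertex -3.884 2.951 2.009
vertex -3.266 2.817 1.645
vertex -3.953 2.576 1.6
endloop
endfacet
facet normal -0.968 -0.080 0.236
outer loop
vertex -3.884 2.951 2.009
vertex -3.953 2.576 1.6
vertex -3.433 1.417 3.339
endloop
endfacet
facet normal -0.968 -0.079 0.237
outer loop
vertex -3.433 1.417 3.339
vertex -3.953 2.576 1.6
vertex -3.502 1.042 2.931
endloop
endfacet
facet normal 0.217 -0.737 0.640
outer loop
vertex -3.433 1.417 3.339
vertex -3.502 1.042 2.931
vertex -2.814 1.283 2.975
endloop
endfacet
facet normal -0.217 0.737 -0.640
outer loop
vertex -3.953 2.576 1.6
vertex -3.266 2.817 1.645
vertex -3.62 2.342 1.218
endloop
endfacet
facet normal -0.773 -0.530 -0.349
outer loop
vertex -3.953 2.576 1.6
vertex -3.62 2.342 1.218
vertex -3.502 1.042 2.931
endloop
endfacet
facet normal -0.772 -0.531 -0.350
outer loop
vertex -3.502 1.042 2.931
vertex -3.62 2.342 1.218
vertex -3.168 0.809 2.548
endloop
endfacet
facet normal 0.218 -0.738 0.639
outer loop
vertex -3.502 1.042 2.931
vertex -3.168 0.809 2.548
vertex -2.814 1.283 2.975
endloop
endfacet
facet normal -0.217 0.737 -0.640
outer loop
vertex -3.62 2.342 1.218
vertex -3.266 2.817 1.645
vertex -3.079 2.386 1.085
endloop
endfacet
facet normal -0.125 -0.671 -0.731
outer loop
vertex -3.62 2.342 1.218
vertex -3.079 2.386 1.085
vertex -3.168 0.809 2.548
endloop
endfacet
facet normal -0.124 -0.671 -0.731
outer loop
vertex -3.168 0.809 2.548
vertex -3.079 2.386 1.085
vertex -2.627 0.853 2.416
endloop
endfacet
facet normal 0.216 -0.738 0.640
outer loop
vertex -3.168 0.809 2.548
vertex -2.627 0.853 2.416
vertex -2.814 1.283 2.975
endloop
endfacet
facet normal -0.217 0.737 -0.640
outer loop
vertex -3.079 2.386 1.085
vertex -3.266 2.817 1.645
vertex -2.647 2.683 1.281
endloop
endfacet
facet normal 0.598 -0.418 -0.684
outer loop
vertex -3.079 2.386 1.085
vertex -2.647 2.683 1.281
vertex -2.627 0.853 2.416
endloop
endfacet
facet normal 0.597 -0.418 -0.685
outer loop
vertex -2.627 0.853 2.416
vertex -2.647 2.683 1.281
vertex -2.196 1.149 2.611
endloop
endfacet
facet normal 0.217 -0.737 0.640
outer loop
vertex -2.627 0.853 2.416
vertex -2.196 1.149 2.611
vertex -2.814 1.283 2.975
endloop
endfacet
facet normal -0.217 0.737 -0.640
outer loop
vertex -2.647 2.683 1.281
vertex -3.266 2.817 1.645
vertex -2.578 3.058 1.689
endloop
endfacet
facet normal 0.968 0.079 -0.237
outer loop
vertex -2.647 2.683 1.281
vertex -2.578 3.058 1.689
vertex -2.196 1.149 2.611
endloop
endfacet
facet normal 0.968 0.080 -0.236
outer loop
vertex -2.196 1.149 2.611
vertex -2.578 3.058 1.689
vertex -2.127 1.524 3.02
endloop
endfacet
facet normal 0.217 -0.737 0.640
outer loop
vertex -2.196 1.149 2.611
vertex -2.127 1.524 3.02
vertex -2.814 1.283 2.975
endloop
endfacet

endsolid


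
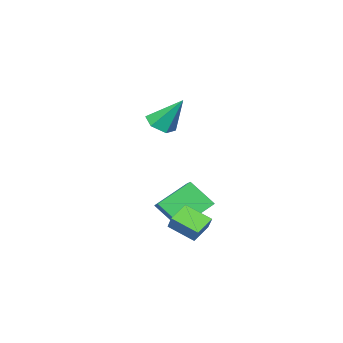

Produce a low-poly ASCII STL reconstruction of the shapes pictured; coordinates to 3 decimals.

solid 
facet normal -0.404 -0.548 -0.733
outer loop
vertex 3.025 2.79 -1.525
vertex 2.602 4.061 -2.242
vertex 4.045 2.805 -2.099
endloop
endfacet
facet normal 0.278 -0.837 0.472
outer loop
vertex 4.498 3.419 -1.278
vertex 3.025 2.79 -1.525
vertex 4.045 2.805 -2.099
endloop
endfacet
facet normal -0.404 -0.547 -0.733
outer loop
vertex 4.045 2.805 -2.099
vertex 2.602 4.061 -2.242
vertex 3.622 4.077 -2.816
endloop
endfacet
facet normal 0.871 0.013 -0.491
outer loop
vertex 3.622 4.077 -2.816
vertex 4.498 3.419 -1.278
vertex 4.045 2.805 -2.099
endloop
endfacet
facet normal -0.871 -0.013 0.491
outer loop
vertex 3.025 2.79 -1.525
vertex 3.055 4.675 -1.421
vertex 2.602 4.061 -2.242
endloop
endfacet
facet normal 0.278 -0.837 0.471
outer loop
vertex 3.478 3.403 -0.704
vertex 3.025 2.79 -1.525
vertex 4.498 3.419 -1.278
endloop
endfacet
facet normal -0.871 -0.013 0.491
outer loop
vertex 3.478 3.403 -0.704
vertex 3.055 4.675 -1.421
vertex 3.025 2.79 -1.525
endloop
endfacet
facet normal -0.279 0.836 -0.472
outer loop
vertex 2.602 4.061 -2.242
vertex 3.055 4.675 -1.421
vertex 3.622 4.077 -2.816
endloop
endfacet
facet normal 0.871 0.013 -0.491
outer loop
vertex 4.075 4.69 -1.995
vertex 4.498 3.419 -1.278
vertex 3.622 4.077 -2.816
endloop
endfacet
facet normal -0.278 0.837 -0.472
outer loop
vertex 3.622 4.077 -2.816
vertex 3.055 4.675 -1.421
vertex 4.075 4.69 -1.995
endloop
endfacet
facet normal 0.404 0.548 0.733
outer loop
vertex 4.075 4.69 -1.995
vertex 3.478 3.403 -0.704
vertex 4.498 3.419 -1.278
endloop
endfacet
facet normal 0.404 0.547 0.733
outer loop
vertex 3.055 4.675 -1.421
vertex 3.478 3.403 -0.704
vertex 4.075 4.69 -1.995
endloop
endfacet
facet normal 0.149 -0.561 -0.814
outer loop
vertex -0.83 -2.592 1.991
vertex -1.727 -2.732 1.923
vertex -1.344 -2.021 1.503
endloop
endfacet
facet normal 0.712 0.699 0.067
outer loop
vertex -0.83 -2.592 1.991
vertex -1.344 -2.021 1.503
vertex -2.053 -1.508 3.697
endloop
endfacet
facet normal 0.149 -0.561 -0.814
outer loop
vertex -1.344 -2.021 1.503
vertex -1.727 -2.732 1.923
vertex -2.241 -2.161 1.435
endloop
endfacet
facet normal -0.129 0.956 -0.265
outer loop
vertex -1.344 -2.021 1.503
vertex -2.241 -2.161 1.435
vertex -2.053 -1.508 3.697
endloop
endfacet
facet normal 0.149 -0.561 -0.814
outer loop
vertex -2.241 -2.161 1.435
vertex -1.727 -2.732 1.923
vertex -2.623 -2.872 1.855
endloop
endfacet
facet normal -0.893 0.447 -0.055
outer loop
vertex -2.241 -2.161 1.435
vertex -2.623 -2.872 1.855
vertex -2.053 -1.508 3.697
endloop
endfacet
facet normal 0.149 -0.561 -0.814
outer loop
vertex -2.623 -2.872 1.855
vertex -1.727 -2.732 1.923
vertex -2.11 -3.443 2.343
endloop
endfacet
facet normal -0.815 -0.316 0.486
outer loop
vertex -2.623 -2.872 1.855
vertex -2.11 -3.443 2.343
vertex -2.053 -1.508 3.697
endloop
endfacet
facet normal 0.149 -0.561 -0.814
outer loop
vertex -2.11 -3.443 2.343
vertex -1.727 -2.732 1.923
vertex -1.213 -3.303 2.411
endloop
endfacet
facet normal 0.027 -0.574 0.819
outer loop
vertex -2.11 -3.443 2.343
vertex -1.213 -3.303 2.411
vertex -2.053 -1.508 3.697
endloop
endfacet
facet normal 0.149 -0.561 -0.814
outer loop
vertex -1.213 -3.303 2.411
vertex -1.727 -2.732 1.923
vertex -0.83 -2.592 1.991
endloop
endfacet
facet normal 0.791 -0.066 0.609
outer loop
vertex -1.213 -3.303 2.411
vertex -0.83 -2.592 1.991
vertex -2.053 -1.508 3.697
endloop
endfacet
facet normal -0.512 -0.723 -0.463
outer loop
vertex 2.739 0.811 -1.629
vertex 0.989 1.353 -0.542
vertex 2.291 1.954 -2.918
endloop
endfacet
facet normal 0.821 -0.254 -0.511
outer loop
vertex 2.711 2.547 -2.538
vertex 2.739 0.811 -1.629
vertex 2.291 1.954 -2.918
endloop
endfacet
facet normal -0.512 -0.724 -0.463
outer loop
vertex 2.291 1.954 -2.918
vertex 0.989 1.353 -0.542
vertex 0.541 2.495 -1.831
endloop
endfacet
facet normal -0.251 0.642 -0.724
outer loop
vertex 0.541 2.495 -1.831
vertex 2.711 2.547 -2.538
vertex 2.291 1.954 -2.918
endloop
endfacet
facet normal 0.251 -0.642 0.724
outer loop
vertex 2.739 0.811 -1.629
vertex 1.409 1.946 -0.162
vertex 0.989 1.353 -0.542
endloop
endfacet
facet normal 0.821 -0.254 -0.511
outer loop
vertex 3.159 1.405 -1.249
vertex 2.739 0.811 -1.629
vertex 2.711 2.547 -2.538
endloop
endfacet
facet normal 0.252 -0.642 0.725
outer loop
vertex 3.159 1.405 -1.249
vertex 1.409 1.946 -0.162
vertex 2.739 0.811 -1.629
endloop
endfacet
facet normal -0.821 0.254 0.511
outer loop
vertex 0.989 1.353 -0.542
vertex 1.409 1.946 -0.162
vertex 0.541 2.495 -1.831
endloop
endfacet
facet normal -0.251 0.641 -0.725
outer loop
vertex 0.961 3.089 -1.451
vertex 2.711 2.547 -2.538
vertex 0.541 2.495 -1.831
endloop
endfacet
facet normal -0.821 0.254 0.511
outer loop
vertex 0.541 2.495 -1.831
vertex 1.409 1.946 -0.162
vertex 0.961 3.089 -1.451
endloop
endfacet
facet normal 0.512 0.724 0.463
outer loop
vertex 0.961 3.089 -1.451
vertex 3.159 1.405 -1.249
vertex 2.711 2.547 -2.538
endloop
endfacet
facet normal 0.512 0.723 0.464
outer loop
vertex 1.409 1.946 -0.162
vertex 3.159 1.405 -1.249
vertex 0.961 3.089 -1.451
endloop
endfacet

endsolid


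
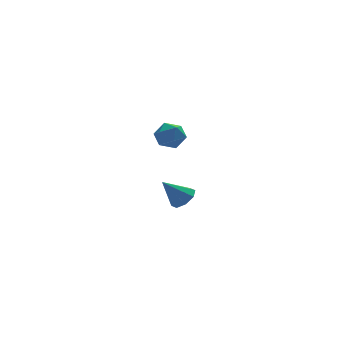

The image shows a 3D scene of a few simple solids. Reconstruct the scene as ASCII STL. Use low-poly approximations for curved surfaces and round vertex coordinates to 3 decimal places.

solid 
facet normal 0.655 -0.026 -0.755
outer loop
vertex 3.22 3.521 -3.487
vertex 2.59 3.607 -4.037
vertex 3.091 4.137 -3.62
endloop
endfacet
facet normal 0.398 0.273 0.876
outer loop
vertex 3.22 3.521 -3.487
vertex 3.091 4.137 -3.62
vertex 1.45 3.653 -2.723
endloop
endfacet
facet normal 0.656 -0.026 -0.755
outer loop
vertex 3.091 4.137 -3.62
vertex 2.59 3.607 -4.037
vertex 2.669 4.442 -3.997
endloop
endfacet
facet normal 0.074 0.814 0.576
outer loop
vertex 3.091 4.137 -3.62
vertex 2.669 4.442 -3.997
vertex 1.45 3.653 -2.723
endloop
endfacet
facet normal 0.655 -0.026 -0.755
outer loop
vertex 2.669 4.442 -3.997
vertex 2.59 3.607 -4.037
vertex 2.201 4.258 -4.397
endloop
endfacet
facet normal -0.449 0.885 0.118
outer loop
vertex 2.669 4.442 -3.997
vertex 2.201 4.258 -4.397
vertex 1.45 3.653 -2.723
endloop
endfacet
facet normal 0.655 -0.027 -0.755
outer loop
vertex 2.201 4.258 -4.397
vertex 2.59 3.607 -4.037
vertex 1.96 3.692 -4.586
endloop
endfacet
facet normal -0.866 0.445 -0.228
outer loop
vertex 2.201 4.258 -4.397
vertex 1.96 3.692 -4.586
vertex 1.45 3.653 -2.723
endloop
endfacet
facet normal 0.655 -0.026 -0.755
outer loop
vertex 1.96 3.692 -4.586
vertex 2.59 3.607 -4.037
vertex 2.089 3.077 -4.453
endloop
endfacet
facet normal -0.932 -0.252 -0.260
outer loop
vertex 1.96 3.692 -4.586
vertex 2.089 3.077 -4.453
vertex 1.45 3.653 -2.723
endloop
endfacet
facet normal 0.655 -0.027 -0.755
outer loop
vertex 2.089 3.077 -4.453
vertex 2.59 3.607 -4.037
vertex 2.511 2.772 -4.076
endloop
endfacet
facet normal -0.608 -0.793 0.039
outer loop
vertex 2.089 3.077 -4.453
vertex 2.511 2.772 -4.076
vertex 1.45 3.653 -2.723
endloop
endfacet
facet normal 0.656 -0.027 -0.755
outer loop
vertex 2.511 2.772 -4.076
vertex 2.59 3.607 -4.037
vertex 2.979 2.956 -3.676
endloop
endfacet
facet normal -0.085 -0.864 0.496
outer loop
vertex 2.511 2.772 -4.076
vertex 2.979 2.956 -3.676
vertex 1.45 3.653 -2.723
endloop
endfacet
facet normal 0.655 -0.027 -0.755
outer loop
vertex 2.979 2.956 -3.676
vertex 2.59 3.607 -4.037
vertex 3.22 3.521 -3.487
endloop
endfacet
facet normal 0.332 -0.424 0.843
outer loop
vertex 2.979 2.956 -3.676
vertex 3.22 3.521 -3.487
vertex 1.45 3.653 -2.723
endloop
endfacet
facet normal -0.295 -0.170 0.940
outer loop
vertex 0.362 -1.361 3.958
vertex -0.059 -2.091 3.694
vertex 0.785 -2.136 3.951
endloop
endfacet
facet normal 0.331 0.172 0.928
outer loop
vertex 0.362 -1.361 3.958
vertex 0.785 -2.136 3.951
vertex 1.195 -1.407 3.669
endloop
endfacet
facet normal 0.241 0.785 0.571
outer loop
vertex 0.362 -1.361 3.958
vertex 1.195 -1.407 3.669
vertex 0.605 -0.911 3.237
endloop
endfacet
facet normal -0.440 0.821 0.364
outer loop
vertex 0.362 -1.361 3.958
vertex 0.605 -0.911 3.237
vertex -0.17 -1.334 3.253
endloop
endfacet
facet normal -0.772 0.231 0.592
outer loop
vertex 0.362 -1.361 3.958
vertex -0.17 -1.334 3.253
vertex -0.059 -2.091 3.694
endloop
endfacet
facet normal 0.794 -0.229 0.563
outer loop
vertex 1.195 -1.407 3.669
vertex 0.785 -2.136 3.951
vertex 1.29 -2.166 3.227
endloop
endfacet
facet normal -0.219 -0.782 0.584
outer loop
vertex 0.785 -2.136 3.951
vertex -0.059 -2.091 3.694
vertex 0.515 -2.589 3.243
endloop
endfacet
facet normal -0.991 -0.135 0.018
outer loop
vertex -0.059 -2.091 3.694
vertex -0.17 -1.334 3.253
vertex -0.075 -2.093 2.811
endloop
endfacet
facet normal -0.454 0.819 -0.351
outer loop
vertex -0.17 -1.334 3.253
vertex 0.605 -0.911 3.237
vertex 0.335 -1.364 2.529
endloop
endfacet
facet normal 0.649 0.760 -0.013
outer loop
vertex 0.605 -0.911 3.237
vertex 1.195 -1.407 3.669
vertex 1.179 -1.409 2.786
endloop
endfacet
facet normal 0.440 -0.821 -0.364
outer loop
vertex 0.758 -2.139 2.522
vertex 1.29 -2.166 3.227
vertex 0.515 -2.589 3.243
endloop
endfacet
facet normal -0.241 -0.785 -0.571
outer loop
vertex 0.758 -2.139 2.522
vertex 0.515 -2.589 3.243
vertex -0.075 -2.093 2.811
endloop
endfacet
facet normal -0.331 -0.172 -0.928
outer loop
vertex 0.758 -2.139 2.522
vertex -0.075 -2.093 2.811
vertex 0.335 -1.364 2.529
endloop
endfacet
facet normal 0.295 0.170 -0.940
outer loop
vertex 0.758 -2.139 2.522
vertex 0.335 -1.364 2.529
vertex 1.179 -1.409 2.786
endloop
endfacet
facet normal 0.772 -0.231 -0.592
outer loop
vertex 0.758 -2.139 2.522
vertex 1.179 -1.409 2.786
vertex 1.29 -2.166 3.227
endloop
endfacet
facet normal 0.454 -0.819 0.351
outer loop
vertex 0.515 -2.589 3.243
vertex 1.29 -2.166 3.227
vertex 0.785 -2.136 3.951
endloop
endfacet
facet normal -0.649 -0.760 0.013
outer loop
vertex -0.075 -2.093 2.811
vertex 0.515 -2.589 3.243
vertex -0.059 -2.091 3.694
endloop
endfacet
facet normal -0.794 0.229 -0.563
outer loop
vertex 0.335 -1.364 2.529
vertex -0.075 -2.093 2.811
vertex -0.17 -1.334 3.253
endloop
endfacet
facet normal 0.219 0.782 -0.584
outer loop
vertex 1.179 -1.409 2.786
vertex 0.335 -1.364 2.529
vertex 0.605 -0.911 3.237
endloop
endfacet
facet normal 0.991 0.135 -0.018
outer loop
vertex 1.29 -2.166 3.227
vertex 1.179 -1.409 2.786
vertex 1.195 -1.407 3.669
endloop
endfacet

endsolid


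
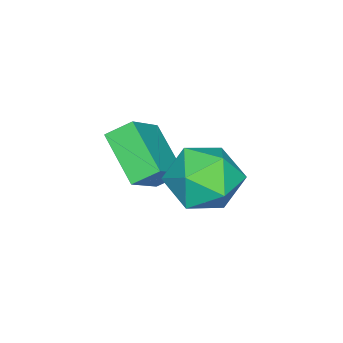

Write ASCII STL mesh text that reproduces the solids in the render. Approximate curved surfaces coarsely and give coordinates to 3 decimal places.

solid 
facet normal -0.439 -0.714 0.546
outer loop
vertex 0.679 0.064 2.077
vertex 0.23 0.757 2.622
vertex -0.786 0.052 0.884
endloop
endfacet
facet normal 0.454 -0.701 -0.550
outer loop
vertex 0.07 1.443 -0.182
vertex 0.679 0.064 2.077
vertex -0.786 0.052 0.884
endloop
endfacet
facet normal -0.439 -0.713 0.546
outer loop
vertex -0.786 0.052 0.884
vertex 0.23 0.757 2.622
vertex -1.236 0.746 1.429
endloop
endfacet
facet normal -0.775 -0.007 -0.632
outer loop
vertex -1.236 0.746 1.429
vertex 0.07 1.443 -0.182
vertex -0.786 0.052 0.884
endloop
endfacet
facet normal 0.776 0.006 0.631
outer loop
vertex 0.679 0.064 2.077
vertex 1.086 2.148 1.556
vertex 0.23 0.757 2.622
endloop
endfacet
facet normal 0.453 -0.701 -0.550
outer loop
vertex 1.536 1.454 1.011
vertex 0.679 0.064 2.077
vertex 0.07 1.443 -0.182
endloop
endfacet
facet normal 0.775 0.007 0.632
outer loop
vertex 1.536 1.454 1.011
vertex 1.086 2.148 1.556
vertex 0.679 0.064 2.077
endloop
endfacet
facet normal -0.453 0.701 0.551
outer loop
vertex 0.23 0.757 2.622
vertex 1.086 2.148 1.556
vertex -1.236 0.746 1.429
endloop
endfacet
facet normal -0.776 -0.006 -0.631
outer loop
vertex -0.379 2.136 0.363
vertex 0.07 1.443 -0.182
vertex -1.236 0.746 1.429
endloop
endfacet
facet normal -0.454 0.701 0.550
outer loop
vertex -1.236 0.746 1.429
vertex 1.086 2.148 1.556
vertex -0.379 2.136 0.363
endloop
endfacet
facet normal 0.439 0.714 -0.546
outer loop
vertex -0.379 2.136 0.363
vertex 1.536 1.454 1.011
vertex 0.07 1.443 -0.182
endloop
endfacet
facet normal 0.439 0.713 -0.546
outer loop
vertex 1.086 2.148 1.556
vertex 1.536 1.454 1.011
vertex -0.379 2.136 0.363
endloop
endfacet
facet normal -0.631 -0.591 0.502
outer loop
vertex 0.517 3.805 2.841
vertex 0.915 2.827 2.189
vertex 1.475 3.133 3.253
endloop
endfacet
facet normal -0.420 -0.043 0.907
outer loop
vertex 0.517 3.805 2.841
vertex 1.475 3.133 3.253
vertex 1.508 4.371 3.327
endloop
endfacet
facet normal -0.600 0.560 0.571
outer loop
vertex 0.517 3.805 2.841
vertex 1.508 4.371 3.327
vertex 0.968 4.831 2.308
endloop
endfacet
facet normal -0.922 0.384 -0.041
outer loop
vertex 0.517 3.805 2.841
vertex 0.968 4.831 2.308
vertex 0.601 3.876 1.605
endloop
endfacet
facet normal -0.941 -0.328 -0.083
outer loop
vertex 0.517 3.805 2.841
vertex 0.601 3.876 1.605
vertex 0.915 2.827 2.189
endloop
endfacet
facet normal 0.292 -0.065 0.954
outer loop
vertex 1.508 4.371 3.327
vertex 1.475 3.133 3.253
vertex 2.519 3.744 2.975
endloop
endfacet
facet normal -0.049 -0.953 0.300
outer loop
vertex 1.475 3.133 3.253
vertex 0.915 2.827 2.189
vertex 2.152 2.789 2.272
endloop
endfacet
facet normal -0.552 -0.526 -0.648
outer loop
vertex 0.915 2.827 2.189
vertex 0.601 3.876 1.605
vertex 1.612 3.249 1.253
endloop
endfacet
facet normal -0.521 0.627 -0.579
outer loop
vertex 0.601 3.876 1.605
vertex 0.968 4.831 2.308
vertex 1.645 4.487 1.327
endloop
endfacet
facet normal 0.000 0.912 0.411
outer loop
vertex 0.968 4.831 2.308
vertex 1.508 4.371 3.327
vertex 2.205 4.793 2.391
endloop
endfacet
facet normal 0.922 -0.384 0.041
outer loop
vertex 2.603 3.815 1.739
vertex 2.519 3.744 2.975
vertex 2.152 2.789 2.272
endloop
endfacet
facet normal 0.600 -0.560 -0.571
outer loop
vertex 2.603 3.815 1.739
vertex 2.152 2.789 2.272
vertex 1.612 3.249 1.253
endloop
endfacet
facet normal 0.420 0.043 -0.907
outer loop
vertex 2.603 3.815 1.739
vertex 1.612 3.249 1.253
vertex 1.645 4.487 1.327
endloop
endfacet
facet normal 0.631 0.591 -0.502
outer loop
vertex 2.603 3.815 1.739
vertex 1.645 4.487 1.327
vertex 2.205 4.793 2.391
endloop
endfacet
facet normal 0.941 0.328 0.083
outer loop
vertex 2.603 3.815 1.739
vertex 2.205 4.793 2.391
vertex 2.519 3.744 2.975
endloop
endfacet
facet normal 0.521 -0.627 0.579
outer loop
vertex 2.152 2.789 2.272
vertex 2.519 3.744 2.975
vertex 1.475 3.133 3.253
endloop
endfacet
facet normal -0.000 -0.912 -0.411
outer loop
vertex 1.612 3.249 1.253
vertex 2.152 2.789 2.272
vertex 0.915 2.827 2.189
endloop
endfacet
facet normal -0.292 0.065 -0.954
outer loop
vertex 1.645 4.487 1.327
vertex 1.612 3.249 1.253
vertex 0.601 3.876 1.605
endloop
endfacet
facet normal 0.049 0.953 -0.300
outer loop
vertex 2.205 4.793 2.391
vertex 1.645 4.487 1.327
vertex 0.968 4.831 2.308
endloop
endfacet
facet normal 0.552 0.526 0.648
outer loop
vertex 2.519 3.744 2.975
vertex 2.205 4.793 2.391
vertex 1.508 4.371 3.327
endloop
endfacet

endsolid


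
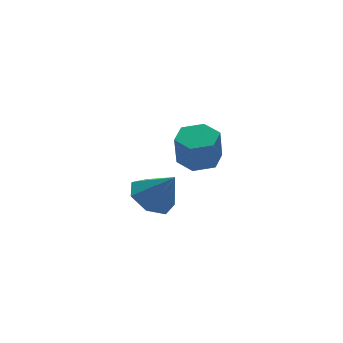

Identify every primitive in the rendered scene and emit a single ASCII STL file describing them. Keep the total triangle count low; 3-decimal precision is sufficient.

solid 
facet normal 0.157 0.173 -0.972
outer loop
vertex 1.145 2.097 -1.572
vertex 0.534 1.484 -1.78
vertex 0.292 2.334 -1.668
endloop
endfacet
facet normal 0.240 0.948 0.207
outer loop
vertex 1.145 2.097 -1.572
vertex 0.292 2.334 -1.668
vertex 0.917 1.849 -0.172
endloop
endfacet
facet normal 0.239 0.949 0.208
outer loop
vertex 0.917 1.849 -0.172
vertex 0.292 2.334 -1.668
vertex 0.065 2.085 -0.268
endloop
endfacet
facet normal -0.157 -0.173 0.972
outer loop
vertex 0.917 1.849 -0.172
vertex 0.065 2.085 -0.268
vertex 0.306 1.236 -0.38
endloop
endfacet
facet normal 0.159 0.173 -0.972
outer loop
vertex 0.292 2.334 -1.668
vertex 0.534 1.484 -1.78
vertex -0.319 1.721 -1.877
endloop
endfacet
facet normal -0.710 0.704 0.010
outer loop
vertex 0.292 2.334 -1.668
vertex -0.319 1.721 -1.877
vertex 0.065 2.085 -0.268
endloop
endfacet
facet normal -0.710 0.704 0.010
outer loop
vertex 0.065 2.085 -0.268
vertex -0.319 1.721 -1.877
vertex -0.546 1.472 -0.477
endloop
endfacet
facet normal -0.159 -0.173 0.972
outer loop
vertex 0.065 2.085 -0.268
vertex -0.546 1.472 -0.477
vertex 0.306 1.236 -0.38
endloop
endfacet
facet normal 0.158 0.172 -0.972
outer loop
vertex -0.319 1.721 -1.877
vertex 0.534 1.484 -1.78
vertex -0.077 0.871 -1.988
endloop
endfacet
facet normal -0.949 -0.245 -0.197
outer loop
vertex -0.319 1.721 -1.877
vertex -0.077 0.871 -1.988
vertex -0.546 1.472 -0.477
endloop
endfacet
facet normal -0.949 -0.244 -0.198
outer loop
vertex -0.546 1.472 -0.477
vertex -0.077 0.871 -1.988
vertex -0.305 0.623 -0.588
endloop
endfacet
facet normal -0.158 -0.172 0.972
outer loop
vertex -0.546 1.472 -0.477
vertex -0.305 0.623 -0.588
vertex 0.306 1.236 -0.38
endloop
endfacet
facet normal 0.157 0.173 -0.972
outer loop
vertex -0.077 0.871 -1.988
vertex 0.534 1.484 -1.78
vertex 0.775 0.635 -1.892
endloop
endfacet
facet normal -0.239 -0.949 -0.207
outer loop
vertex -0.077 0.871 -1.988
vertex 0.775 0.635 -1.892
vertex -0.305 0.623 -0.588
endloop
endfacet
facet normal -0.240 -0.948 -0.208
outer loop
vertex -0.305 0.623 -0.588
vertex 0.775 0.635 -1.892
vertex 0.548 0.386 -0.492
endloop
endfacet
facet normal -0.157 -0.173 0.972
outer loop
vertex -0.305 0.623 -0.588
vertex 0.548 0.386 -0.492
vertex 0.306 1.236 -0.38
endloop
endfacet
facet normal 0.159 0.173 -0.972
outer loop
vertex 0.775 0.635 -1.892
vertex 0.534 1.484 -1.78
vertex 1.386 1.248 -1.683
endloop
endfacet
facet normal 0.710 -0.704 -0.010
outer loop
vertex 0.775 0.635 -1.892
vertex 1.386 1.248 -1.683
vertex 0.548 0.386 -0.492
endloop
endfacet
facet normal 0.710 -0.704 -0.010
outer loop
vertex 0.548 0.386 -0.492
vertex 1.386 1.248 -1.683
vertex 1.159 0.999 -0.283
endloop
endfacet
facet normal -0.159 -0.173 0.972
outer loop
vertex 0.548 0.386 -0.492
vertex 1.159 0.999 -0.283
vertex 0.306 1.236 -0.38
endloop
endfacet
facet normal 0.158 0.172 -0.972
outer loop
vertex 1.386 1.248 -1.683
vertex 0.534 1.484 -1.78
vertex 1.145 2.097 -1.572
endloop
endfacet
facet normal 0.950 0.244 0.197
outer loop
vertex 1.386 1.248 -1.683
vertex 1.145 2.097 -1.572
vertex 1.159 0.999 -0.283
endloop
endfacet
facet normal 0.949 0.244 0.198
outer loop
vertex 1.159 0.999 -0.283
vertex 1.145 2.097 -1.572
vertex 0.917 1.849 -0.172
endloop
endfacet
facet normal -0.158 -0.172 0.972
outer loop
vertex 1.159 0.999 -0.283
vertex 0.917 1.849 -0.172
vertex 0.306 1.236 -0.38
endloop
endfacet
facet normal -0.376 0.459 -0.805
outer loop
vertex -2.915 -3.222 -0.749
vertex -3.677 -2.98 -0.256
vertex -2.873 -2.506 -0.361
endloop
endfacet
facet normal 0.990 -0.109 0.094
outer loop
vertex -2.915 -3.222 -0.749
vertex -2.873 -2.506 -0.361
vertex -3.123 -3.66 0.936
endloop
endfacet
facet normal -0.375 0.458 -0.806
outer loop
vertex -2.873 -2.506 -0.361
vertex -3.677 -2.98 -0.256
vertex -3.437 -2.147 0.106
endloop
endfacet
facet normal 0.722 0.442 0.532
outer loop
vertex -2.873 -2.506 -0.361
vertex -3.437 -2.147 0.106
vertex -3.123 -3.66 0.936
endloop
endfacet
facet normal -0.376 0.458 -0.805
outer loop
vertex -3.437 -2.147 0.106
vertex -3.677 -2.98 -0.256
vertex -4.182 -2.416 0.301
endloop
endfacet
facet normal 0.052 0.489 0.871
outer loop
vertex -3.437 -2.147 0.106
vertex -4.182 -2.416 0.301
vertex -3.123 -3.66 0.936
endloop
endfacet
facet normal -0.374 0.460 -0.805
outer loop
vertex -4.182 -2.416 0.301
vertex -3.677 -2.98 -0.256
vertex -4.548 -3.109 0.075
endloop
endfacet
facet normal -0.519 -0.005 0.855
outer loop
vertex -4.182 -2.416 0.301
vertex -4.548 -3.109 0.075
vertex -3.123 -3.66 0.936
endloop
endfacet
facet normal -0.374 0.458 -0.806
outer loop
vertex -4.548 -3.109 0.075
vertex -3.677 -2.98 -0.256
vertex -4.258 -3.706 -0.399
endloop
endfacet
facet normal -0.557 -0.665 0.497
outer loop
vertex -4.548 -3.109 0.075
vertex -4.258 -3.706 -0.399
vertex -3.123 -3.66 0.936
endloop
endfacet
facet normal -0.375 0.459 -0.805
outer loop
vertex -4.258 -3.706 -0.399
vertex -3.677 -2.98 -0.256
vertex -3.531 -3.756 -0.766
endloop
endfacet
facet normal -0.036 -0.997 0.065
outer loop
vertex -4.258 -3.706 -0.399
vertex -3.531 -3.756 -0.766
vertex -3.123 -3.66 0.936
endloop
endfacet
facet normal -0.375 0.459 -0.805
outer loop
vertex -3.531 -3.756 -0.766
vertex -3.677 -2.98 -0.256
vertex -2.915 -3.222 -0.749
endloop
endfacet
facet normal 0.653 -0.749 -0.114
outer loop
vertex -3.531 -3.756 -0.766
vertex -2.915 -3.222 -0.749
vertex -3.123 -3.66 0.936
endloop
endfacet

endsolid


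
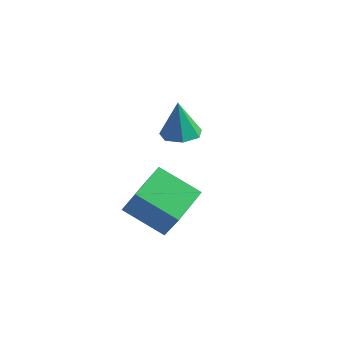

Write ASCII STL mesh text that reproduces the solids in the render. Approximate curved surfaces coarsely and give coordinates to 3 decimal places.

solid 
facet normal -0.453 0.211 -0.866
outer loop
vertex 0.624 -1.954 2.013
vertex 0.717 -0.275 2.374
vertex 2.359 -1.86 1.128
endloop
endfacet
facet normal -0.054 -0.976 -0.210
outer loop
vertex 3.143 -2.225 2.626
vertex 0.624 -1.954 2.013
vertex 2.359 -1.86 1.128
endloop
endfacet
facet normal -0.453 0.211 -0.866
outer loop
vertex 2.359 -1.86 1.128
vertex 0.717 -0.275 2.374
vertex 2.452 -0.181 1.489
endloop
endfacet
facet normal 0.890 0.048 -0.454
outer loop
vertex 2.452 -0.181 1.489
vertex 3.143 -2.225 2.626
vertex 2.359 -1.86 1.128
endloop
endfacet
facet normal -0.890 -0.048 0.454
outer loop
vertex 0.624 -1.954 2.013
vertex 1.501 -0.64 3.872
vertex 0.717 -0.275 2.374
endloop
endfacet
facet normal -0.054 -0.976 -0.210
outer loop
vertex 1.408 -2.319 3.511
vertex 0.624 -1.954 2.013
vertex 3.143 -2.225 2.626
endloop
endfacet
facet normal -0.890 -0.048 0.454
outer loop
vertex 1.408 -2.319 3.511
vertex 1.501 -0.64 3.872
vertex 0.624 -1.954 2.013
endloop
endfacet
facet normal 0.054 0.976 0.210
outer loop
vertex 0.717 -0.275 2.374
vertex 1.501 -0.64 3.872
vertex 2.452 -0.181 1.489
endloop
endfacet
facet normal 0.890 0.048 -0.454
outer loop
vertex 3.236 -0.546 2.987
vertex 3.143 -2.225 2.626
vertex 2.452 -0.181 1.489
endloop
endfacet
facet normal 0.054 0.976 0.210
outer loop
vertex 2.452 -0.181 1.489
vertex 1.501 -0.64 3.872
vertex 3.236 -0.546 2.987
endloop
endfacet
facet normal 0.453 -0.211 0.866
outer loop
vertex 3.236 -0.546 2.987
vertex 1.408 -2.319 3.511
vertex 3.143 -2.225 2.626
endloop
endfacet
facet normal 0.453 -0.211 0.866
outer loop
vertex 1.501 -0.64 3.872
vertex 1.408 -2.319 3.511
vertex 3.236 -0.546 2.987
endloop
endfacet
facet normal 0.138 -0.115 -0.984
outer loop
vertex 1.074 3.832 2.683
vertex 0.467 3.223 2.669
vertex 0.379 4.071 2.558
endloop
endfacet
facet normal 0.247 0.902 0.353
outer loop
vertex 1.074 3.832 2.683
vertex 0.379 4.071 2.558
vertex 0.233 3.417 4.331
endloop
endfacet
facet normal 0.140 -0.114 -0.984
outer loop
vertex 0.379 4.071 2.558
vertex 0.467 3.223 2.669
vertex -0.25 3.672 2.515
endloop
endfacet
facet normal -0.530 0.809 0.255
outer loop
vertex 0.379 4.071 2.558
vertex -0.25 3.672 2.515
vertex 0.233 3.417 4.331
endloop
endfacet
facet normal 0.139 -0.115 -0.984
outer loop
vertex -0.25 3.672 2.515
vertex 0.467 3.223 2.669
vertex -0.339 2.934 2.589
endloop
endfacet
facet normal -0.951 0.142 0.273
outer loop
vertex -0.25 3.672 2.515
vertex -0.339 2.934 2.589
vertex 0.233 3.417 4.331
endloop
endfacet
facet normal 0.138 -0.114 -0.984
outer loop
vertex -0.339 2.934 2.589
vertex 0.467 3.223 2.669
vertex 0.179 2.415 2.722
endloop
endfacet
facet normal -0.699 -0.596 0.395
outer loop
vertex -0.339 2.934 2.589
vertex 0.179 2.415 2.722
vertex 0.233 3.417 4.331
endloop
endfacet
facet normal 0.140 -0.114 -0.984
outer loop
vertex 0.179 2.415 2.722
vertex 0.467 3.223 2.669
vertex 0.914 2.504 2.816
endloop
endfacet
facet normal 0.035 -0.849 0.527
outer loop
vertex 0.179 2.415 2.722
vertex 0.914 2.504 2.816
vertex 0.233 3.417 4.331
endloop
endfacet
facet normal 0.138 -0.115 -0.984
outer loop
vertex 0.914 2.504 2.816
vertex 0.467 3.223 2.669
vertex 1.313 3.134 2.798
endloop
endfacet
facet normal 0.700 -0.427 0.572
outer loop
vertex 0.914 2.504 2.816
vertex 1.313 3.134 2.798
vertex 0.233 3.417 4.331
endloop
endfacet
facet normal 0.138 -0.115 -0.984
outer loop
vertex 1.313 3.134 2.798
vertex 0.467 3.223 2.669
vertex 1.074 3.832 2.683
endloop
endfacet
facet normal 0.794 0.353 0.494
outer loop
vertex 1.313 3.134 2.798
vertex 1.074 3.832 2.683
vertex 0.233 3.417 4.331
endloop
endfacet

endsolid
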